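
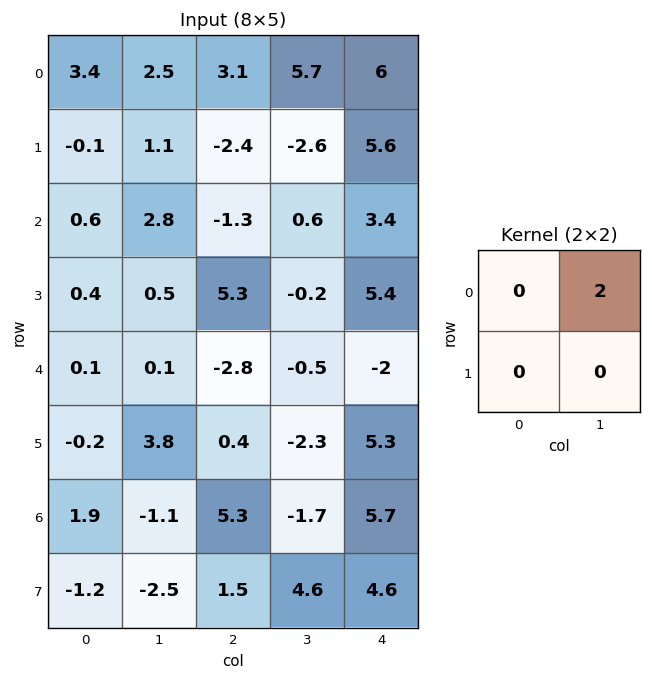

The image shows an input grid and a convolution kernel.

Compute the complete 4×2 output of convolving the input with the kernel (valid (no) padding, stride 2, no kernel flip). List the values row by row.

Output[0,0]: The receptive field on the input at this output position is [3.4 2.5 / -0.1 1.1]. Elementwise product with the kernel and sum: 2.5·2.
Output[0,1]: The receptive field on the input at this output position is [3.1 5.7 / -2.4 -2.6]. Elementwise product with the kernel and sum: 5.7·2.

5 11.4
5.6 1.2
0.2 -1
-2.2 -3.4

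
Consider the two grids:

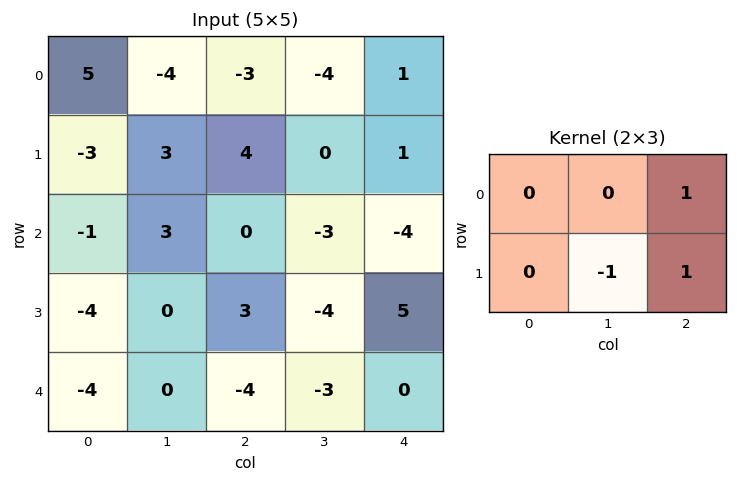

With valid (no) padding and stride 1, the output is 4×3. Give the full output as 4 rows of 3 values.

Output[0,0]: The receptive field on the input at this output position is [5 -4 -3 / -3 3 4]. Elementwise product with the kernel and sum: -3·1 + 3·-1 + 4·1.
Output[0,1]: The receptive field on the input at this output position is [-4 -3 -4 / 3 4 0]. Elementwise product with the kernel and sum: -4·1 + 4·-1 + 0·1.

-2 -8 2
1 -3 0
3 -10 5
-1 -3 8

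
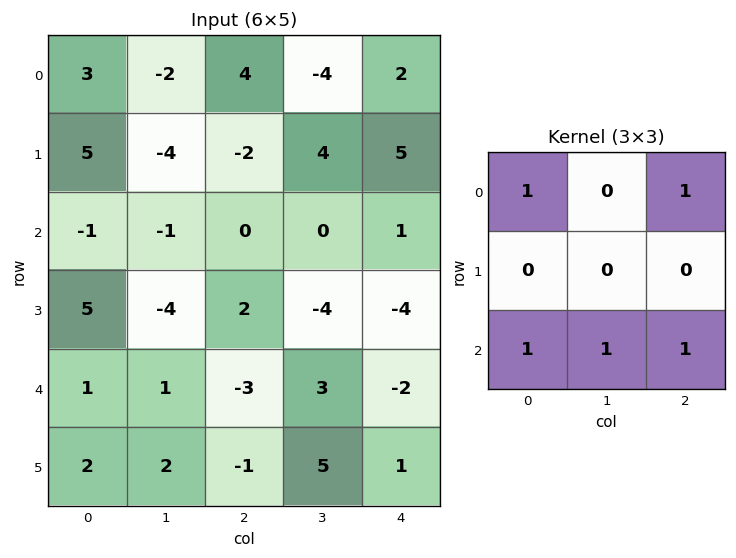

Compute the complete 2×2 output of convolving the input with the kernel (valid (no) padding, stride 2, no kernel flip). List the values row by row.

5 7
-2 -1

Output[0,0]: The receptive field on the input at this output position is [3 -2 4 / 5 -4 -2 / -1 -1 0]. Elementwise product with the kernel and sum: 3·1 + 4·1 + -1·1 + -1·1 + 0·1.
Output[0,1]: The receptive field on the input at this output position is [4 -4 2 / -2 4 5 / 0 0 1]. Elementwise product with the kernel and sum: 4·1 + 2·1 + 0·1 + 0·1 + 1·1.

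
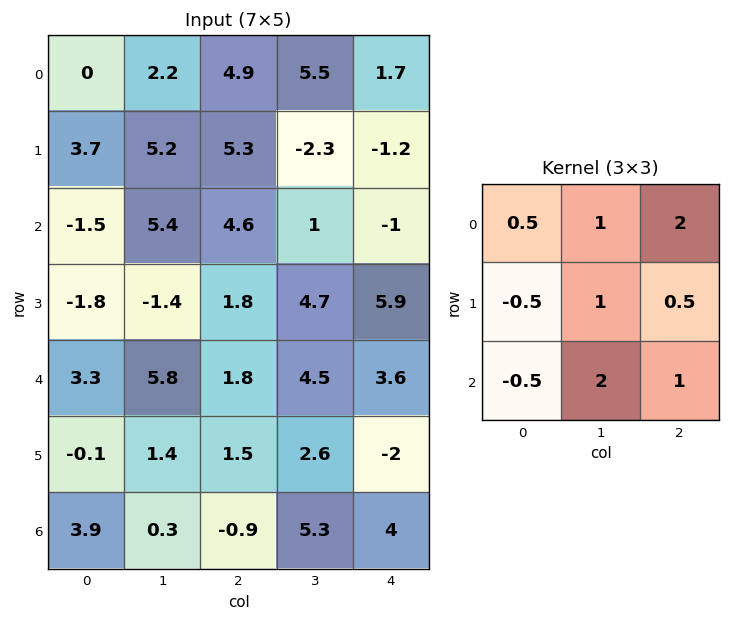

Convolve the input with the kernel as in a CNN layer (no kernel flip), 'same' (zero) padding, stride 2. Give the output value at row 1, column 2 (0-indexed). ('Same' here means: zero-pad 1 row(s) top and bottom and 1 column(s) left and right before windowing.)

5.6

The receptive field on the zero-padded input at this output position is [-2.3 -1.2 0 / 1 -1 0 / 4.7 5.9 0]. Elementwise product with the kernel and sum: -2.3·0.5 + -1.2·1 + 0·2 + 1·-0.5 + -1·1 + 0·0.5 + 4.7·-0.5 + 5.9·2 + 0·1.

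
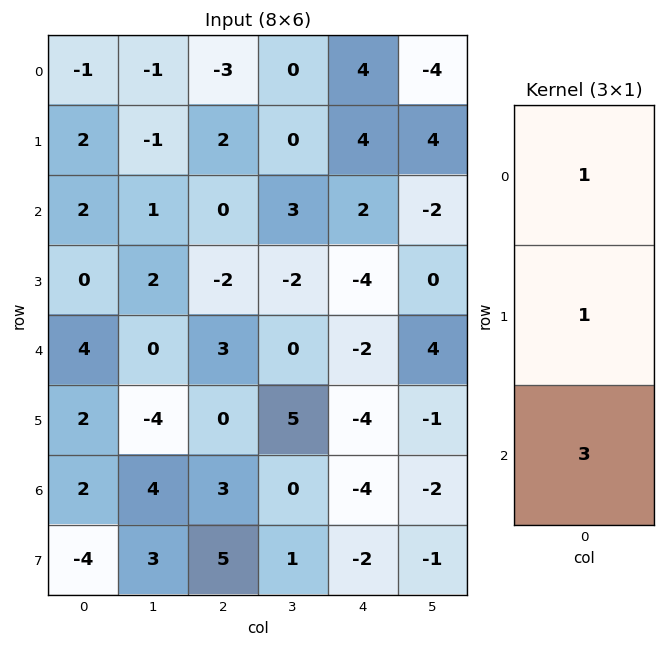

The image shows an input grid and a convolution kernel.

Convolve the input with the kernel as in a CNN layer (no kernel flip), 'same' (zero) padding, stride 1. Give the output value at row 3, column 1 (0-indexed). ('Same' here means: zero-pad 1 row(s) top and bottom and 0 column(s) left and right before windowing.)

The receptive field on the zero-padded input at this output position is [1 / 2 / 0]. Elementwise product with the kernel and sum: 1·1 + 2·1 + 0·3.

3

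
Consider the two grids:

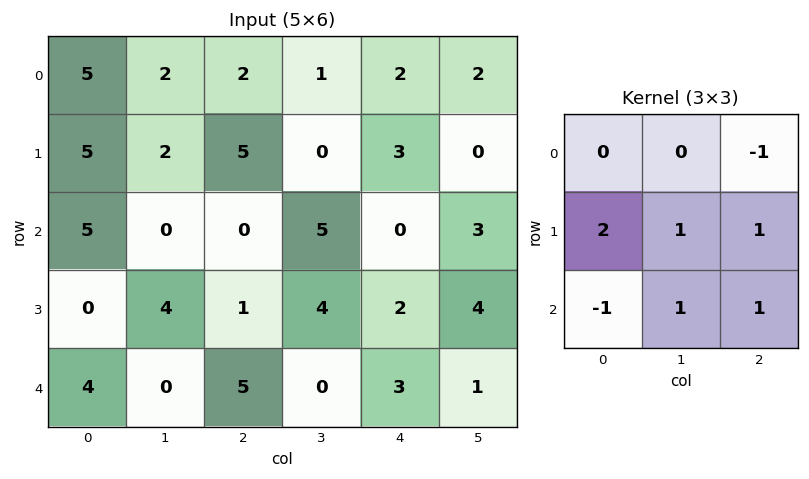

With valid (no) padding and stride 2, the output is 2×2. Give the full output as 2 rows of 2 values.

10 16
6 6

Output[0,0]: The receptive field on the input at this output position is [5 2 2 / 5 2 5 / 5 0 0]. Elementwise product with the kernel and sum: 2·-1 + 5·2 + 2·1 + 5·1 + 5·-1 + 0·1 + 0·1.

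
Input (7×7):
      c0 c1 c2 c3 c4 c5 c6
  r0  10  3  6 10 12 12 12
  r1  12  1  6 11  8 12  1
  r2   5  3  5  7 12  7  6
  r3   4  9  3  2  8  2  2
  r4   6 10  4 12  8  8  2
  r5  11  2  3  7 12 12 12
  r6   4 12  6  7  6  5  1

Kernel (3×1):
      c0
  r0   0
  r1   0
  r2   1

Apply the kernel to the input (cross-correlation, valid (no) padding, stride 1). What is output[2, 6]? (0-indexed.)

2

The receptive field on the input at this output position is [6 / 2 / 2]. Elementwise product with the kernel and sum: 2·1.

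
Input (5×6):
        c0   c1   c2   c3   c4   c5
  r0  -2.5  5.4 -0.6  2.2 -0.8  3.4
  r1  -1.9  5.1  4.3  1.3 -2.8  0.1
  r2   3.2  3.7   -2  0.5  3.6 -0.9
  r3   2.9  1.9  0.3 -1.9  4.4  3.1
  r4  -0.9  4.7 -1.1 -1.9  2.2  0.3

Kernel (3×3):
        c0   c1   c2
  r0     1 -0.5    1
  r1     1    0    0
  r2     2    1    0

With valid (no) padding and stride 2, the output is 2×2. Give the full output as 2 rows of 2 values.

2.4 -1.7
5.15 -2.45

Output[0,0]: The receptive field on the input at this output position is [-2.5 5.4 -0.6 / -1.9 5.1 4.3 / 3.2 3.7 -2]. Elementwise product with the kernel and sum: -2.5·1 + 5.4·-0.5 + -0.6·1 + -1.9·1 + 3.2·2 + 3.7·1.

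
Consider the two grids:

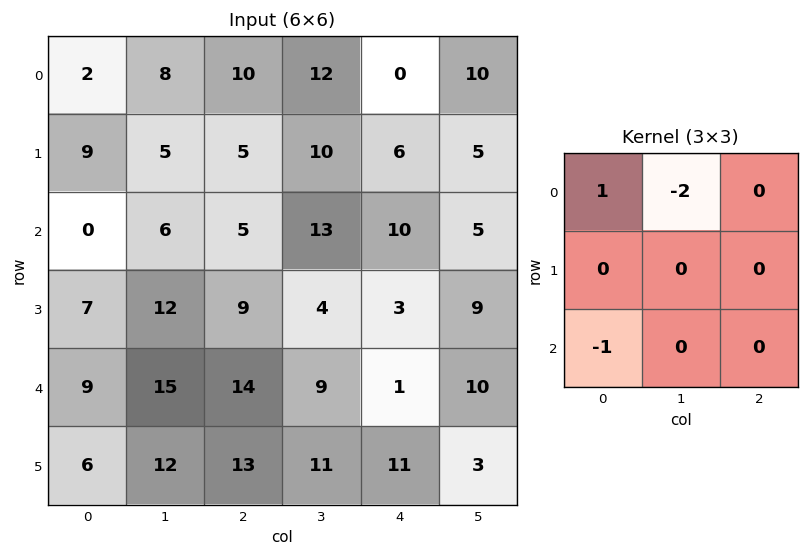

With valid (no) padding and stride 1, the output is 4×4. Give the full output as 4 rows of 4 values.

-14 -18 -19 -1
-8 -17 -24 -6
-21 -19 -35 -16
-23 -18 -12 -13

Output[0,0]: The receptive field on the input at this output position is [2 8 10 / 9 5 5 / 0 6 5]. Elementwise product with the kernel and sum: 2·1 + 8·-2 + 0·-1.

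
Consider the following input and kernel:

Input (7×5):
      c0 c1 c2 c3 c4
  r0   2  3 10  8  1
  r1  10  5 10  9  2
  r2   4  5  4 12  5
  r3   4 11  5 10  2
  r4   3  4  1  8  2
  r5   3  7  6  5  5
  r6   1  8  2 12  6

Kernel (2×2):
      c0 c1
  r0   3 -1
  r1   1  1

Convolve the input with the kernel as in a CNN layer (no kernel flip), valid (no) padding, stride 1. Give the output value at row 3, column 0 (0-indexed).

8

The receptive field on the input at this output position is [4 11 / 3 4]. Elementwise product with the kernel and sum: 4·3 + 11·-1 + 3·1 + 4·1.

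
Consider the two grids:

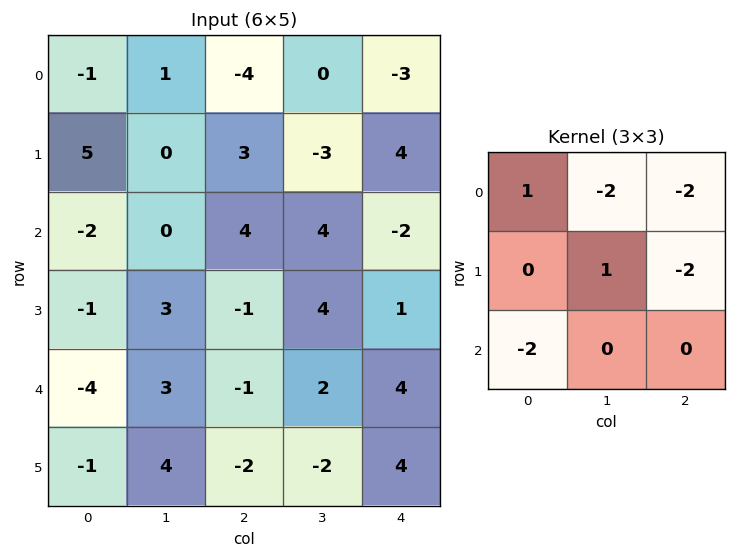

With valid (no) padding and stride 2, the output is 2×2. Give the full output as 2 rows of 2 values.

3 -17
3 4

Output[0,0]: The receptive field on the input at this output position is [-1 1 -4 / 5 0 3 / -2 0 4]. Elementwise product with the kernel and sum: -1·1 + 1·-2 + -4·-2 + 0·1 + 3·-2 + -2·-2.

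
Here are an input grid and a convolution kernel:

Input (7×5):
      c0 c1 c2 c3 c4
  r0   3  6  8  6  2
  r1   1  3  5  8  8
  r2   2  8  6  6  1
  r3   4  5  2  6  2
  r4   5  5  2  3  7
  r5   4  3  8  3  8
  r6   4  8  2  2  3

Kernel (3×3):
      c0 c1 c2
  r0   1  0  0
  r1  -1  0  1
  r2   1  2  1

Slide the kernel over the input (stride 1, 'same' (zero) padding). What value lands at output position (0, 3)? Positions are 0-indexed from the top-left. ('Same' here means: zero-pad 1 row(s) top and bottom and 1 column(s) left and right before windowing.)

23

The receptive field on the zero-padded input at this output position is [0 0 0 / 8 6 2 / 5 8 8]. Elementwise product with the kernel and sum: 0·1 + 8·-1 + 2·1 + 5·1 + 8·2 + 8·1.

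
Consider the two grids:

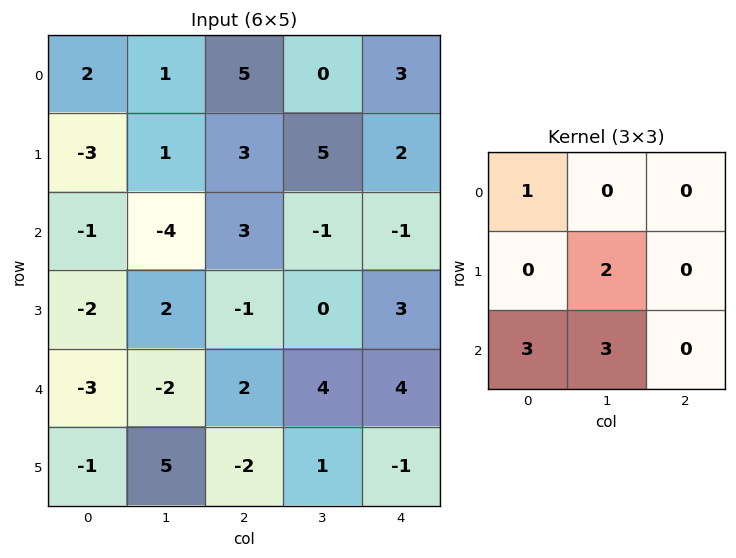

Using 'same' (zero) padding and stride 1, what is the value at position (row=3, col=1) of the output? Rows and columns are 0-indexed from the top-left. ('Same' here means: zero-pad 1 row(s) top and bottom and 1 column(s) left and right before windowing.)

-12

The receptive field on the zero-padded input at this output position is [-1 -4 3 / -2 2 -1 / -3 -2 2]. Elementwise product with the kernel and sum: -1·1 + 2·2 + -3·3 + -2·3.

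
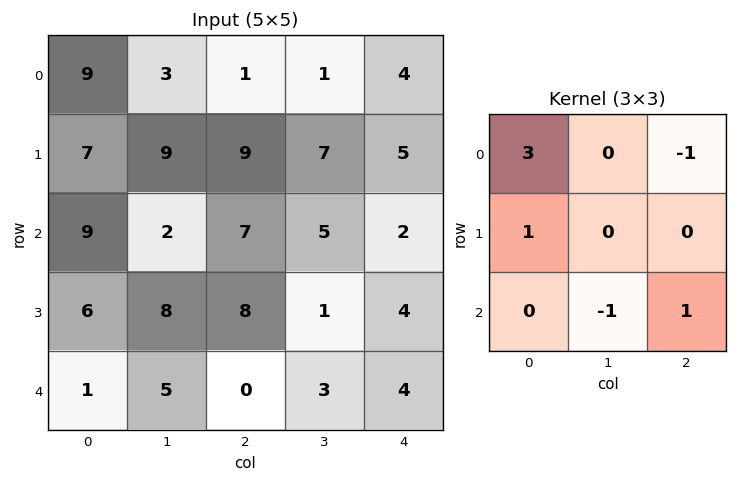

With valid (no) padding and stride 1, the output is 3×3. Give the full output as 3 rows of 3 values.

Output[0,0]: The receptive field on the input at this output position is [9 3 1 / 7 9 9 / 9 2 7]. Elementwise product with the kernel and sum: 9·3 + 1·-1 + 7·1 + 2·-1 + 7·1.
Output[0,1]: The receptive field on the input at this output position is [3 1 1 / 9 9 7 / 2 7 5]. Elementwise product with the kernel and sum: 3·3 + 1·-1 + 9·1 + 7·-1 + 5·1.

38 15 5
21 15 32
21 12 28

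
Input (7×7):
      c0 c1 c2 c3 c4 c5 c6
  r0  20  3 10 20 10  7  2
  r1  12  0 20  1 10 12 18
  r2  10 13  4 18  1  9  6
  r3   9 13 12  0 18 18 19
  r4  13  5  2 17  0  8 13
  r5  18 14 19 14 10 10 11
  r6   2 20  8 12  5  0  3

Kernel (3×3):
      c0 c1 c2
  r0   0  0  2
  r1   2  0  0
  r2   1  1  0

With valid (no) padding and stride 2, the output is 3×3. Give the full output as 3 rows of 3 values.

Output[0,0]: The receptive field on the input at this output position is [20 3 10 / 12 0 20 / 10 13 4]. Elementwise product with the kernel and sum: 10·2 + 12·2 + 10·1 + 13·1.

67 82 34
44 45 56
62 58 51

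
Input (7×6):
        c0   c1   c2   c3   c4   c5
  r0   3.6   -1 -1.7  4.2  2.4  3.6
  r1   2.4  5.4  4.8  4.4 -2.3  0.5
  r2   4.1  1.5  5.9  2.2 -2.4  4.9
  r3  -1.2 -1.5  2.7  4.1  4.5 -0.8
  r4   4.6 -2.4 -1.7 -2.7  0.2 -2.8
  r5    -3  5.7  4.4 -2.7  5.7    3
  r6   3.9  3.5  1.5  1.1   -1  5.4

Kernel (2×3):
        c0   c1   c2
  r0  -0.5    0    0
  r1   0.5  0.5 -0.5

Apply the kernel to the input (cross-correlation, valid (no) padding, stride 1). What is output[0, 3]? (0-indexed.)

The receptive field on the input at this output position is [4.2 2.4 3.6 / 4.4 -2.3 0.5]. Elementwise product with the kernel and sum: 4.2·-0.5 + 4.4·0.5 + -2.3·0.5 + 0.5·-0.5.

-1.3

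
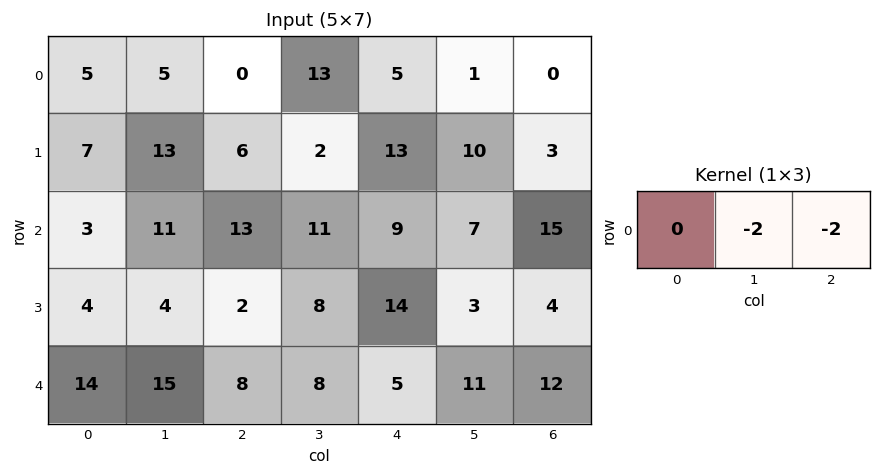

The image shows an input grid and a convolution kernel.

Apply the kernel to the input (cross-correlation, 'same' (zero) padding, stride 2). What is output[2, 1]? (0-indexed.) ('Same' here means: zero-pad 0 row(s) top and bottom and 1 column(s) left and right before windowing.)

-32

The receptive field on the zero-padded input at this output position is [15 8 8]. Elementwise product with the kernel and sum: 8·-2 + 8·-2.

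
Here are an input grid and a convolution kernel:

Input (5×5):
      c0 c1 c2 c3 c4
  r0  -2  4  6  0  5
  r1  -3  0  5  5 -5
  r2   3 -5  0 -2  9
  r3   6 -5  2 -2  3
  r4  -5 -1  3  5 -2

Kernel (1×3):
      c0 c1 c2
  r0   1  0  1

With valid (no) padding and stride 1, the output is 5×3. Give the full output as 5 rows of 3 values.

4 4 11
2 5 0
3 -7 9
8 -7 5
-2 4 1

Output[0,0]: The receptive field on the input at this output position is [-2 4 6]. Elementwise product with the kernel and sum: -2·1 + 6·1.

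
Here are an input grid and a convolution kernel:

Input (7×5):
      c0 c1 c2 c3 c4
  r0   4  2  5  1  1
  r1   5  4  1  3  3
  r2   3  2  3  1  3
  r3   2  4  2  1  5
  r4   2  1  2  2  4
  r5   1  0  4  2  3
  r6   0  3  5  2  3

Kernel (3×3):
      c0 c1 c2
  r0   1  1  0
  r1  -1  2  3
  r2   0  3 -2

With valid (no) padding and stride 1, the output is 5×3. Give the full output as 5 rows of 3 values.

Output[0,0]: The receptive field on the input at this output position is [4 2 5 / 5 4 1 / 3 2 3]. Elementwise product with the kernel and sum: 4·1 + 2·1 + 5·-1 + 4·2 + 1·3 + 2·3 + 3·-2.

12 21 17
27 16 5
16 10 17
4 23 17
13 28 13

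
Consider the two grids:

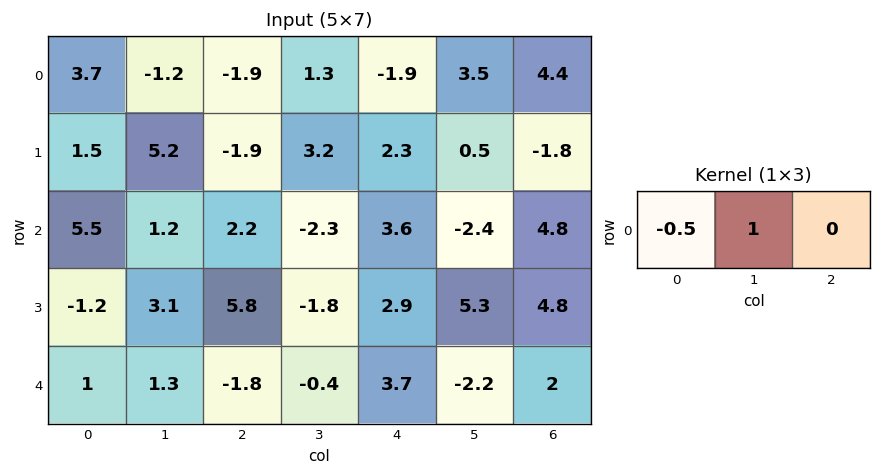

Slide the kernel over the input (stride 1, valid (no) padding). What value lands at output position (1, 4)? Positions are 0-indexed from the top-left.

-0.65

The receptive field on the input at this output position is [2.3 0.5 -1.8]. Elementwise product with the kernel and sum: 2.3·-0.5 + 0.5·1.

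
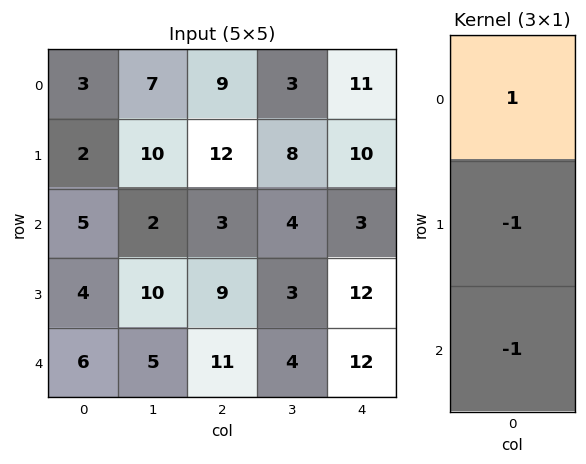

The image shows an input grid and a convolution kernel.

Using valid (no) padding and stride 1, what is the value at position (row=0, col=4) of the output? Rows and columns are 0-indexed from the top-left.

-2

The receptive field on the input at this output position is [11 / 10 / 3]. Elementwise product with the kernel and sum: 11·1 + 10·-1 + 3·-1.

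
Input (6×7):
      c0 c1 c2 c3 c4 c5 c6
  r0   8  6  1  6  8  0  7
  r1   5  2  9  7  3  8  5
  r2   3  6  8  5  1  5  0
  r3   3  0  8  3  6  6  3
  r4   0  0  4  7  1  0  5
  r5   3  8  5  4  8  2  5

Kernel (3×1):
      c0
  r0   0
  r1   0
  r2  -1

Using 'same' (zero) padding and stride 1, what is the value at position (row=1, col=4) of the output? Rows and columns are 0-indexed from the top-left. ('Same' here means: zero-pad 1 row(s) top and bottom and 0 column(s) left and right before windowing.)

-1

The receptive field on the zero-padded input at this output position is [8 / 3 / 1]. Elementwise product with the kernel and sum: 1·-1.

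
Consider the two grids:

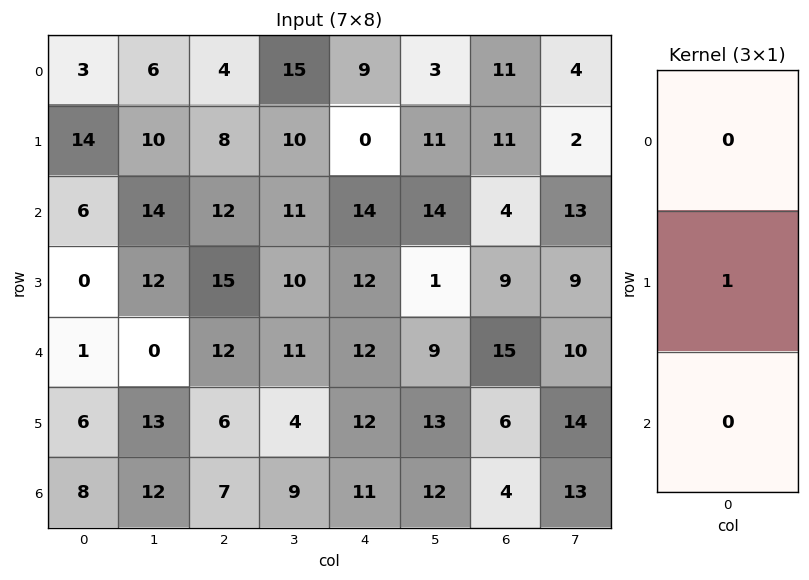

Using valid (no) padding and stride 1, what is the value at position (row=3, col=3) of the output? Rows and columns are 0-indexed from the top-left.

11

The receptive field on the input at this output position is [10 / 11 / 4]. Elementwise product with the kernel and sum: 11·1.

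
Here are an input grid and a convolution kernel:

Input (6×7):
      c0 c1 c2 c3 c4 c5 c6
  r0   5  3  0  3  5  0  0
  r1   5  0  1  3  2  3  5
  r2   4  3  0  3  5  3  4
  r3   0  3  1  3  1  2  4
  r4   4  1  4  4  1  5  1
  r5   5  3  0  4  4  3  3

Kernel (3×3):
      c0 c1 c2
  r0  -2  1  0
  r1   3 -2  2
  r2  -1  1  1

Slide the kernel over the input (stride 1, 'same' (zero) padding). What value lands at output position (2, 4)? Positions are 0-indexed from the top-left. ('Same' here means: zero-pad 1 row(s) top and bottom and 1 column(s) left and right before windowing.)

1

The receptive field on the zero-padded input at this output position is [3 2 3 / 3 5 3 / 3 1 2]. Elementwise product with the kernel and sum: 3·-2 + 2·1 + 3·3 + 5·-2 + 3·2 + 3·-1 + 1·1 + 2·1.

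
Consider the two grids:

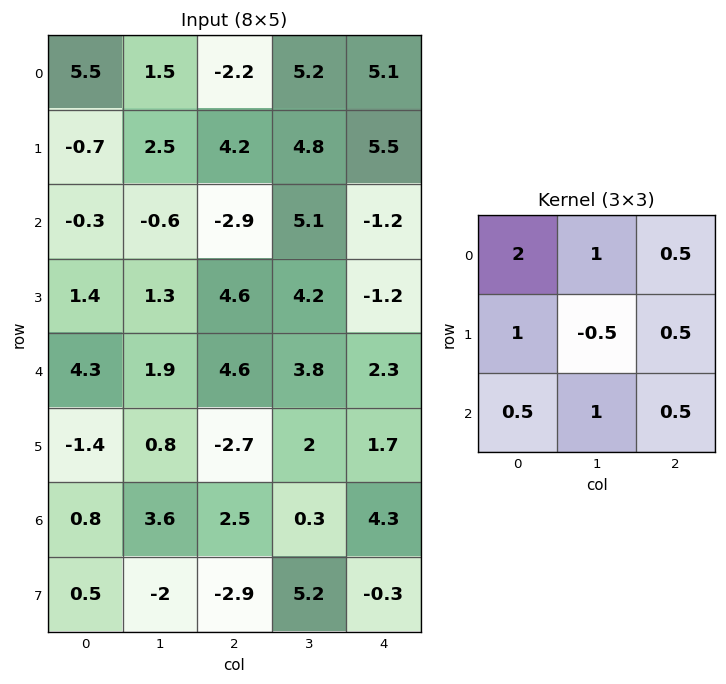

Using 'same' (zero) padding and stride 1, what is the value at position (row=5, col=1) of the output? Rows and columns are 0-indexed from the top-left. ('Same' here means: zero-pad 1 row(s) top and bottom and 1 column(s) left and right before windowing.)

The receptive field on the zero-padded input at this output position is [4.3 1.9 4.6 / -1.4 0.8 -2.7 / 0.8 3.6 2.5]. Elementwise product with the kernel and sum: 4.3·2 + 1.9·1 + 4.6·0.5 + -1.4·1 + 0.8·-0.5 + -2.7·0.5 + 0.8·0.5 + 3.6·1 + 2.5·0.5.

14.9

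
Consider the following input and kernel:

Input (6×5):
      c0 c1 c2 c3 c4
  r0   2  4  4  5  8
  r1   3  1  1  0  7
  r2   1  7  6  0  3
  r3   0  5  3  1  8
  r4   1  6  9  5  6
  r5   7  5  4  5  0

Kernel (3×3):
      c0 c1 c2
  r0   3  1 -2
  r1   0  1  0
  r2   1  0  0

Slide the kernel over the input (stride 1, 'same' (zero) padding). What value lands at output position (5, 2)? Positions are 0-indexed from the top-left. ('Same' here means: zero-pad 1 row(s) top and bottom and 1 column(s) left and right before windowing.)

21

The receptive field on the zero-padded input at this output position is [6 9 5 / 5 4 5 / 0 0 0]. Elementwise product with the kernel and sum: 6·3 + 9·1 + 5·-2 + 4·1 + 0·1.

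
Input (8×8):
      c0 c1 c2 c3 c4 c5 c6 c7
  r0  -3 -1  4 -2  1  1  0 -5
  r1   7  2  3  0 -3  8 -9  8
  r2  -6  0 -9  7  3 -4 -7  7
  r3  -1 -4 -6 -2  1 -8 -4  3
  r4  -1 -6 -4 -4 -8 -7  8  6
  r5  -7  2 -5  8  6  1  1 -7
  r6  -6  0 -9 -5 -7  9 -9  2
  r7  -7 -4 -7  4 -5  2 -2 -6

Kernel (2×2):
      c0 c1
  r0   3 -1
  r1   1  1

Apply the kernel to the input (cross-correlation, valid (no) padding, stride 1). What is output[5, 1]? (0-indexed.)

2

The receptive field on the input at this output position is [2 -5 / 0 -9]. Elementwise product with the kernel and sum: 2·3 + -5·-1 + 0·1 + -9·1.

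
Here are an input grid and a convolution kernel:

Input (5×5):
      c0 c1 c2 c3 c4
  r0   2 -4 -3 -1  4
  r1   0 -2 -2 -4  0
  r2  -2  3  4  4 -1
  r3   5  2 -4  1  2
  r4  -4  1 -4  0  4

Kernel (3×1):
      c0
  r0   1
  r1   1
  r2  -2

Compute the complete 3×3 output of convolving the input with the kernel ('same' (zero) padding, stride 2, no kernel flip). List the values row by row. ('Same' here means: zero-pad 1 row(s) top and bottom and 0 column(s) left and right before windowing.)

2 1 4
-12 10 -5
1 -8 6

Output[0,0]: The receptive field on the zero-padded input at this output position is [0 / 2 / 0]. Elementwise product with the kernel and sum: 0·1 + 2·1 + 0·-2.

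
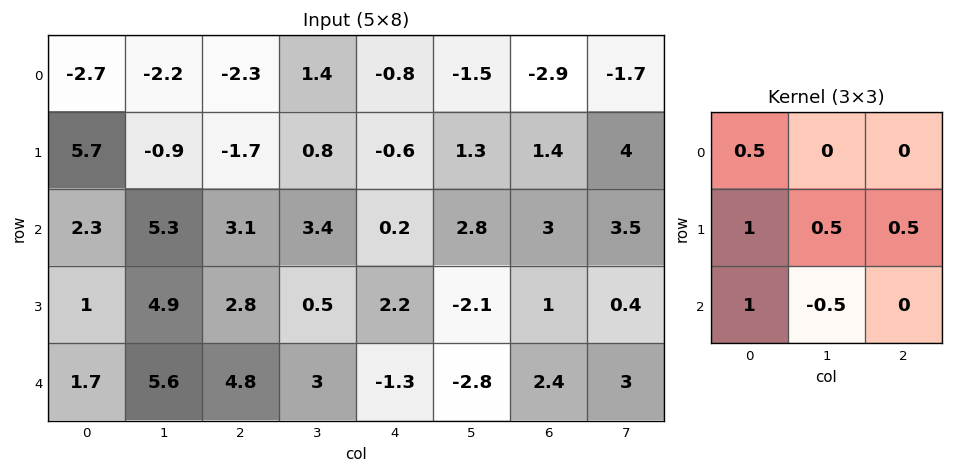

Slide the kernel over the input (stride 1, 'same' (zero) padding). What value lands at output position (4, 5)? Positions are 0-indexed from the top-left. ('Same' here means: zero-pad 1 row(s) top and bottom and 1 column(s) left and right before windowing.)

The receptive field on the zero-padded input at this output position is [2.2 -2.1 1 / -1.3 -2.8 2.4 / 0 0 0]. Elementwise product with the kernel and sum: 2.2·0.5 + -1.3·1 + -2.8·0.5 + 2.4·0.5 + 0·1 + 0·-0.5.

-0.4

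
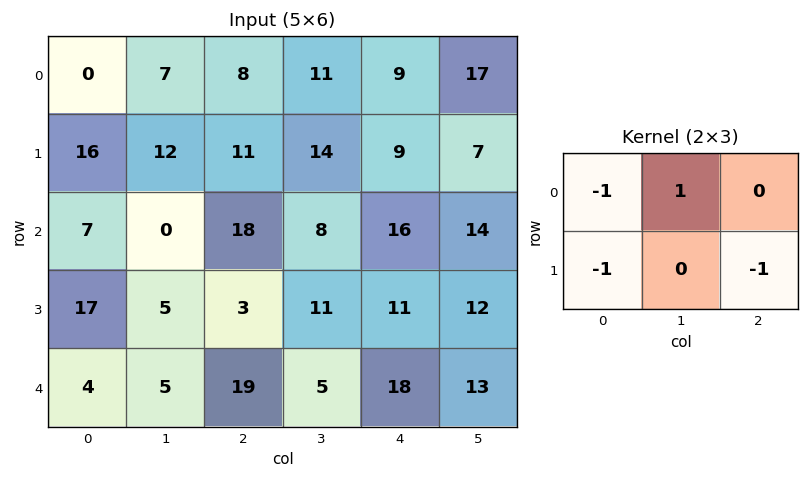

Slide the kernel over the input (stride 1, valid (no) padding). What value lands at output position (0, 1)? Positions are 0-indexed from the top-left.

The receptive field on the input at this output position is [7 8 11 / 12 11 14]. Elementwise product with the kernel and sum: 7·-1 + 8·1 + 12·-1 + 14·-1.

-25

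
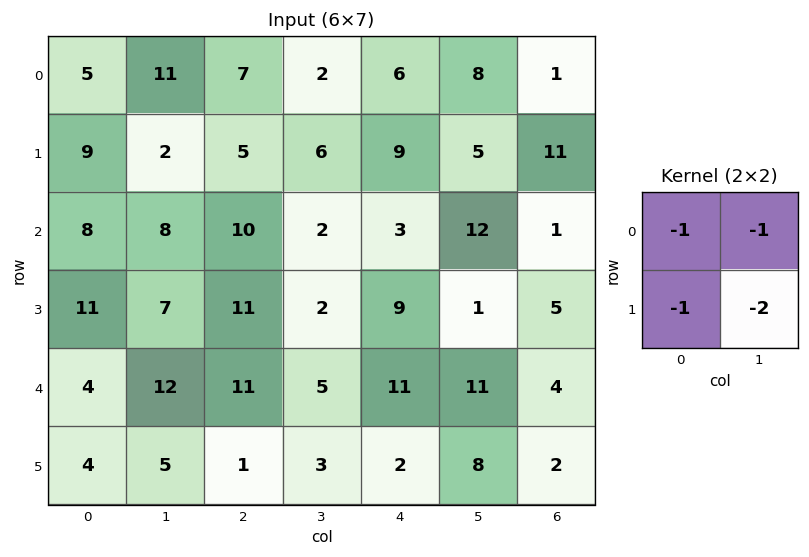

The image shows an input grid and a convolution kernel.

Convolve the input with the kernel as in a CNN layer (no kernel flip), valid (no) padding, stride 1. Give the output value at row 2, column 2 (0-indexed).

The receptive field on the input at this output position is [10 2 / 11 2]. Elementwise product with the kernel and sum: 10·-1 + 2·-1 + 11·-1 + 2·-2.

-27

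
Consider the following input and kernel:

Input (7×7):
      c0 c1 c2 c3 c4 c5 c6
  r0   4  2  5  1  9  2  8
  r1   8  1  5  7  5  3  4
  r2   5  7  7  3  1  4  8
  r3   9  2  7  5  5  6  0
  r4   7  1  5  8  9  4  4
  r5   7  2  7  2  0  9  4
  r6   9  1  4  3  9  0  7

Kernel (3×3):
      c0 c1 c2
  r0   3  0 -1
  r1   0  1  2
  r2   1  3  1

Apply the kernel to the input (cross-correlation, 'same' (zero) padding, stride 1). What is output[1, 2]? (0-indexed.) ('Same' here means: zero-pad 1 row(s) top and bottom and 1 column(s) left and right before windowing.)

The receptive field on the zero-padded input at this output position is [2 5 1 / 1 5 7 / 7 7 3]. Elementwise product with the kernel and sum: 2·3 + 1·-1 + 5·1 + 7·2 + 7·1 + 7·3 + 3·1.

55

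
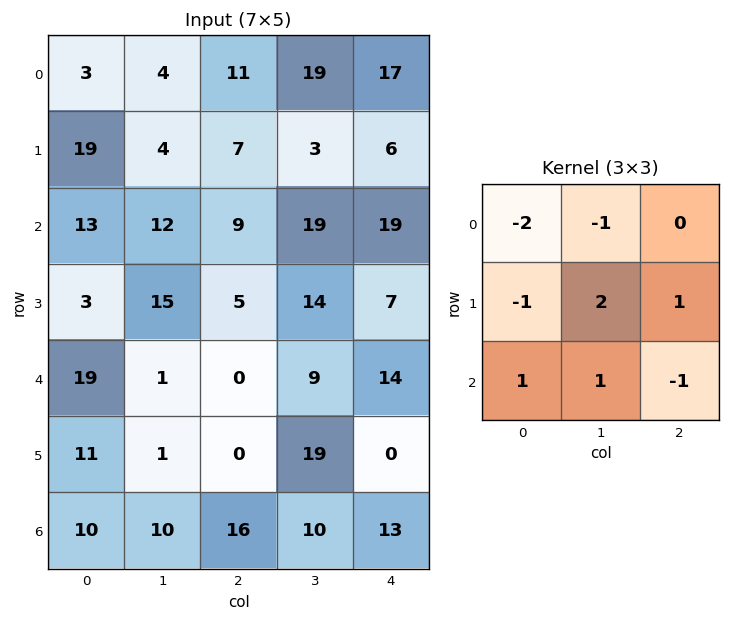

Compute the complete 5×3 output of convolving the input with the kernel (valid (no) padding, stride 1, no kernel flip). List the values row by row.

Output[0,0]: The receptive field on the input at this output position is [3 4 11 / 19 4 7 / 13 12 9]. Elementwise product with the kernel and sum: 3·-2 + 4·-1 + 19·-1 + 4·2 + 7·1 + 13·1 + 12·1 + 9·-1.

2 -4 -27
-9 16 43
14 -32 -12
-26 -45 27
-44 32 42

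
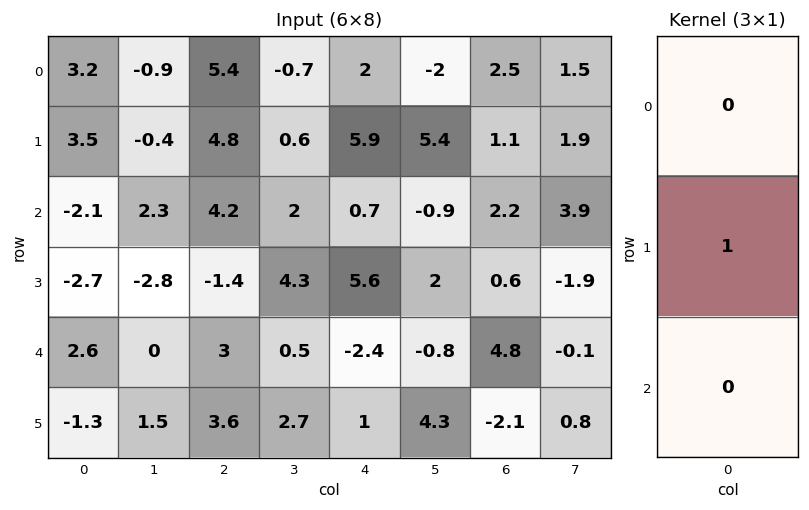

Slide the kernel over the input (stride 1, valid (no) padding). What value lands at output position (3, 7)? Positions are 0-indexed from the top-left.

The receptive field on the input at this output position is [-1.9 / -0.1 / 0.8]. Elementwise product with the kernel and sum: -0.1·1.

-0.1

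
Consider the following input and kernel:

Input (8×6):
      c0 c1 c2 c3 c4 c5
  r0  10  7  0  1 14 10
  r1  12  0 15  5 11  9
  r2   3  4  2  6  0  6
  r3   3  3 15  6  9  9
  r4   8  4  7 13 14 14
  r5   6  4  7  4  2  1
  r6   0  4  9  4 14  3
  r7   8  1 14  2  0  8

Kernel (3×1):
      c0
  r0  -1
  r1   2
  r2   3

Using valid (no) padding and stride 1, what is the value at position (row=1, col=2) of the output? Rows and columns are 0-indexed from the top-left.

The receptive field on the input at this output position is [15 / 2 / 15]. Elementwise product with the kernel and sum: 15·-1 + 2·2 + 15·3.

34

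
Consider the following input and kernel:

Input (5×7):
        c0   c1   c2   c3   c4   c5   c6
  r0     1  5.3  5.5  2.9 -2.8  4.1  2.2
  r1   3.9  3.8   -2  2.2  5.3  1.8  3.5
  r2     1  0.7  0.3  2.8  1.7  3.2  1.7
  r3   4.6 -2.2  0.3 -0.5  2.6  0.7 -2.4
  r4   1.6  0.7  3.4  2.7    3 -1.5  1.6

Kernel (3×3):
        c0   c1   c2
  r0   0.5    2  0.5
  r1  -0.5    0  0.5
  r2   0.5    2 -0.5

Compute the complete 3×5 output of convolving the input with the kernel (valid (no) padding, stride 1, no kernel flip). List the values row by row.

Output[0,0]: The receptive field on the input at this output position is [1 5.3 5.5 / 3.9 3.8 -2 / 1 0.7 0.3]. Elementwise product with the kernel and sum: 1·0.5 + 5.3·2 + 5.5·0.5 + 3.9·-0.5 + -2·0.5 + 1·0.5 + 0.7·2 + 0.3·-0.5.
Output[0,1]: The receptive field on the input at this output position is [5.3 5.5 2.9 / 3.8 -2 2.2 / 0.7 0.3 2.8]. Elementwise product with the kernel and sum: 5.3·0.5 + 5.5·2 + 2.9·0.5 + 3.8·-0.5 + 2.2·0.5 + 0.7·0.5 + 0.3·2 + 2.8·-0.5.

12.65 13.85 15.7 0.9 13.4
5.95 -0.2 4.6 17.4 11.9
0.4 9 13.35 15.1 3.3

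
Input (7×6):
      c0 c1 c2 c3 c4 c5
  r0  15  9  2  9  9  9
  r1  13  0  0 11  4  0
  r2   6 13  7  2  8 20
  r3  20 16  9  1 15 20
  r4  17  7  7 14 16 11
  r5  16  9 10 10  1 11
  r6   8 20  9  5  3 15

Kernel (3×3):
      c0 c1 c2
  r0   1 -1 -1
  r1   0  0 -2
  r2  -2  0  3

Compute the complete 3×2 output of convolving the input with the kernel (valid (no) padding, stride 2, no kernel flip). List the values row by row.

Output[0,0]: The receptive field on the input at this output position is [15 9 2 / 13 0 0 / 6 13 7]. Elementwise product with the kernel and sum: 15·1 + 9·-1 + 2·-1 + 0·-2 + 6·-2 + 7·3.
Output[0,1]: The receptive field on the input at this output position is [2 9 9 / 0 11 4 / 7 2 8]. Elementwise product with the kernel and sum: 2·1 + 9·-1 + 9·-1 + 4·-2 + 7·-2 + 8·3.

13 -14
-45 1
-6 -34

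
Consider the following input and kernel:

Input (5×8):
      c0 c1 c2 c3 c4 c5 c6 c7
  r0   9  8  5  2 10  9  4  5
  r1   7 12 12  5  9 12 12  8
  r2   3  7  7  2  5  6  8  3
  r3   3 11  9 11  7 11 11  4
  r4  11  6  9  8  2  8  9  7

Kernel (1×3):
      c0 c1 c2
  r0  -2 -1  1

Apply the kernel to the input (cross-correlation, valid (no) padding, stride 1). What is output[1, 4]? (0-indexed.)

The receptive field on the input at this output position is [9 12 12]. Elementwise product with the kernel and sum: 9·-2 + 12·-1 + 12·1.

-18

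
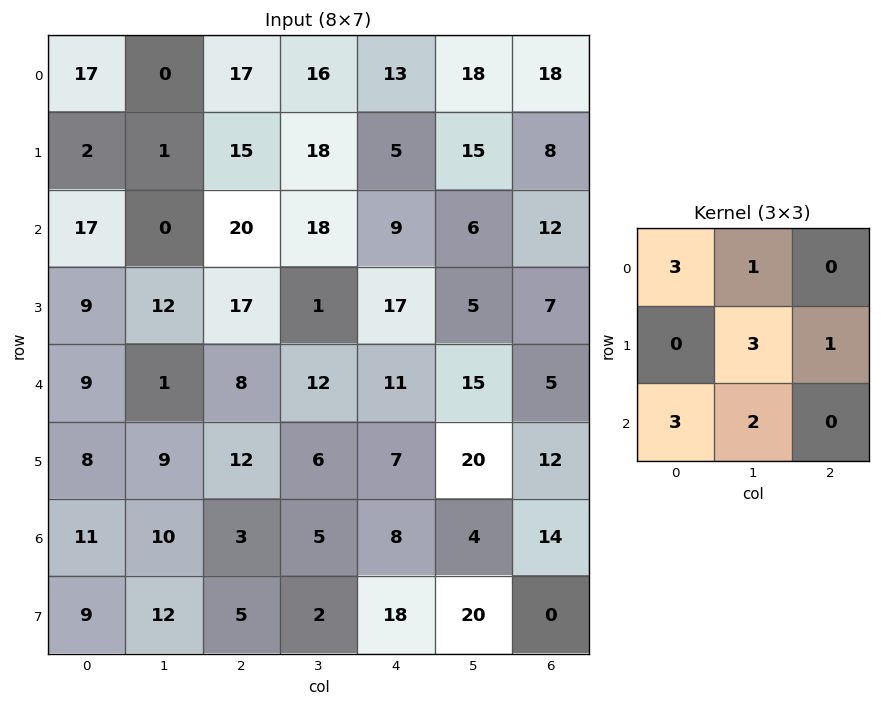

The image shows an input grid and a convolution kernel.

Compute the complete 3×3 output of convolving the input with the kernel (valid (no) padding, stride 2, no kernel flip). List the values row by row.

120 222 149
133 146 118
120 80 152

Output[0,0]: The receptive field on the input at this output position is [17 0 17 / 2 1 15 / 17 0 20]. Elementwise product with the kernel and sum: 17·3 + 0·1 + 1·3 + 15·1 + 17·3 + 0·2.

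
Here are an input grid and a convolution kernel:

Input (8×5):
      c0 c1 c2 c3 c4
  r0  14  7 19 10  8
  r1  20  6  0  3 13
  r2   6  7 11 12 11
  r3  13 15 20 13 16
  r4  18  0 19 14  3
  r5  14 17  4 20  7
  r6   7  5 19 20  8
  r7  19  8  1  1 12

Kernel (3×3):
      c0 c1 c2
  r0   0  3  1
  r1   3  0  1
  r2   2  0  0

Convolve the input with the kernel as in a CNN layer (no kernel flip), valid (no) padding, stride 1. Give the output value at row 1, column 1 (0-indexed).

66

The receptive field on the input at this output position is [6 0 3 / 7 11 12 / 15 20 13]. Elementwise product with the kernel and sum: 0·3 + 3·1 + 7·3 + 12·1 + 15·2.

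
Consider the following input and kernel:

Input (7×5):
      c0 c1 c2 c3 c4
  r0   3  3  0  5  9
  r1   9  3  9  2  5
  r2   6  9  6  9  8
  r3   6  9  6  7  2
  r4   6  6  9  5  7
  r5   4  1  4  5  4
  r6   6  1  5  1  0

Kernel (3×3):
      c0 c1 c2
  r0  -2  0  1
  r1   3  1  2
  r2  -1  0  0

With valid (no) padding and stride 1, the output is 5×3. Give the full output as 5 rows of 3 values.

36 12 42
24 38 24
27 32 16
32 25 32
12 9 9

Output[0,0]: The receptive field on the input at this output position is [3 3 0 / 9 3 9 / 6 9 6]. Elementwise product with the kernel and sum: 3·-2 + 0·1 + 9·3 + 3·1 + 9·2 + 6·-1.
Output[0,1]: The receptive field on the input at this output position is [3 0 5 / 3 9 2 / 9 6 9]. Elementwise product with the kernel and sum: 3·-2 + 5·1 + 3·3 + 9·1 + 2·2 + 9·-1.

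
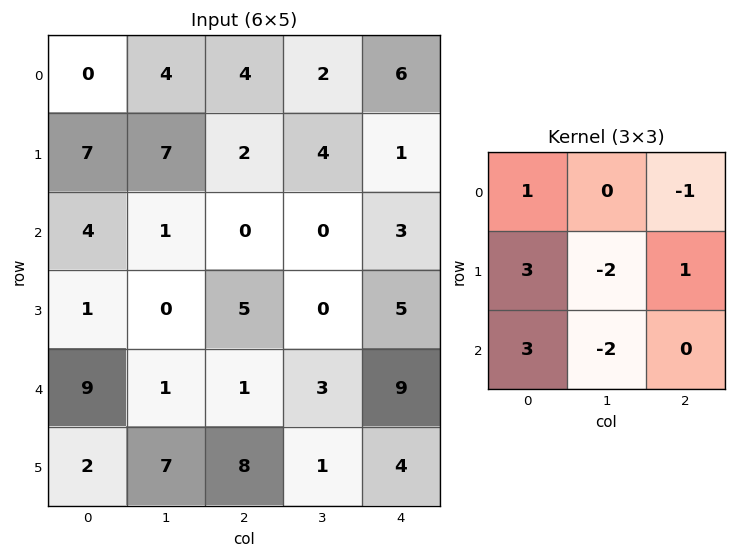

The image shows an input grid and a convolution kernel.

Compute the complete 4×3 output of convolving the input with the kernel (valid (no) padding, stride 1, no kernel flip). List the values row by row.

15 26 -3
18 -4 19
37 -8 14
14 9 28

Output[0,0]: The receptive field on the input at this output position is [0 4 4 / 7 7 2 / 4 1 0]. Elementwise product with the kernel and sum: 0·1 + 4·-1 + 7·3 + 7·-2 + 2·1 + 4·3 + 1·-2.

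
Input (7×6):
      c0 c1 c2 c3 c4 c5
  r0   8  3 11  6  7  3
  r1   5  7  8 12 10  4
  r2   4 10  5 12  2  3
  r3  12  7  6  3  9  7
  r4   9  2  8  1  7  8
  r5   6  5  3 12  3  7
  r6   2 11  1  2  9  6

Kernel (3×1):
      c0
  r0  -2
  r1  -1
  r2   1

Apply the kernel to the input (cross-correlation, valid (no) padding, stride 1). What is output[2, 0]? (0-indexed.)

-11

The receptive field on the input at this output position is [4 / 12 / 9]. Elementwise product with the kernel and sum: 4·-2 + 12·-1 + 9·1.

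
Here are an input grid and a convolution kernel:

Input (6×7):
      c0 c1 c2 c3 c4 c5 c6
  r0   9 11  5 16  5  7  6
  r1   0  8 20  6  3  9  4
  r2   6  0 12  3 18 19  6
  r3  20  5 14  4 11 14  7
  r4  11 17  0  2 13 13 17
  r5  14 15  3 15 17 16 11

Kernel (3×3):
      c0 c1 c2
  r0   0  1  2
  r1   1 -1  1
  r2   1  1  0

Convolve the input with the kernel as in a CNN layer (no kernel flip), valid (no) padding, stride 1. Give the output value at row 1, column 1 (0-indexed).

42

The receptive field on the input at this output position is [8 20 6 / 0 12 3 / 5 14 4]. Elementwise product with the kernel and sum: 20·1 + 6·2 + 0·1 + 12·-1 + 3·1 + 5·1 + 14·1.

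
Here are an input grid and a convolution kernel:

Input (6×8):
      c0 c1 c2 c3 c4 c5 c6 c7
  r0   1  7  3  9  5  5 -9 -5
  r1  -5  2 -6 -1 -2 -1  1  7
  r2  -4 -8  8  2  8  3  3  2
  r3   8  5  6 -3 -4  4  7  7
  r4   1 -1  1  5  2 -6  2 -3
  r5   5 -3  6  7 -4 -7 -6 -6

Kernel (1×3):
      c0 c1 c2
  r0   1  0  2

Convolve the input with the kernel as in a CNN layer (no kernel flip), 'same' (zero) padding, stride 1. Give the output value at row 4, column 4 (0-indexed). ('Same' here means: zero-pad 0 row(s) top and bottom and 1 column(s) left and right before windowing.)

-7

The receptive field on the zero-padded input at this output position is [5 2 -6]. Elementwise product with the kernel and sum: 5·1 + -6·2.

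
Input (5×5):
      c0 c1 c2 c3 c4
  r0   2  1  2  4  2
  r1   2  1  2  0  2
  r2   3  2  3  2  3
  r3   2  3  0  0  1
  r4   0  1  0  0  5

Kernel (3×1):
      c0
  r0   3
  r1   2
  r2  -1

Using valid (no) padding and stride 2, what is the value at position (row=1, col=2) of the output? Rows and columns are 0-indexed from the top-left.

The receptive field on the input at this output position is [3 / 1 / 5]. Elementwise product with the kernel and sum: 3·3 + 1·2 + 5·-1.

6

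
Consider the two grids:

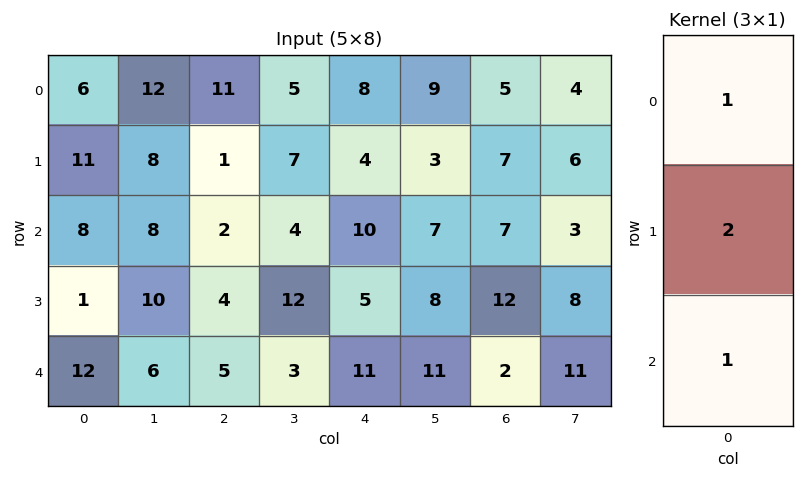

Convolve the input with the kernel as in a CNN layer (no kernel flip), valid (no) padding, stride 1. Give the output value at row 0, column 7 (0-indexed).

19

The receptive field on the input at this output position is [4 / 6 / 3]. Elementwise product with the kernel and sum: 4·1 + 6·2 + 3·1.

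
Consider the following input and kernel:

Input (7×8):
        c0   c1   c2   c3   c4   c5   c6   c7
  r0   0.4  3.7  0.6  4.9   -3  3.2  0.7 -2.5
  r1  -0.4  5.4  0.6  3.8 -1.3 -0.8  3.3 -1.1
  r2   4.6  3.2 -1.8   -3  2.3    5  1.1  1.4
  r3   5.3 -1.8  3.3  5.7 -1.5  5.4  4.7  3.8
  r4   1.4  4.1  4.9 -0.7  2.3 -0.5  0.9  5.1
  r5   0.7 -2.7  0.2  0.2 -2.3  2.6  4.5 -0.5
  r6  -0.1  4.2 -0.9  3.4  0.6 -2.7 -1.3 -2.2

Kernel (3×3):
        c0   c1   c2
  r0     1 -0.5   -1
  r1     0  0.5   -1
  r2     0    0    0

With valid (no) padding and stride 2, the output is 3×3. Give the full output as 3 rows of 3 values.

Output[0,0]: The receptive field on the input at this output position is [0.4 3.7 0.6 / -0.4 5.4 0.6 / 4.6 3.2 -1.8]. Elementwise product with the kernel and sum: 0.4·1 + 3.7·-0.5 + 0.6·-1 + 5.4·0.5 + 0.6·-1.
Output[0,1]: The receptive field on the input at this output position is [0.6 4.9 -3 / 0.6 3.8 -1.3 / -1.8 -3 2.3]. Elementwise product with the kernel and sum: 0.6·1 + 4.9·-0.5 + -3·-1 + 3.8·0.5 + -1.3·-1.

0.05 4.35 -9
0.6 1.75 -3.3
-7.1 5.35 -1.55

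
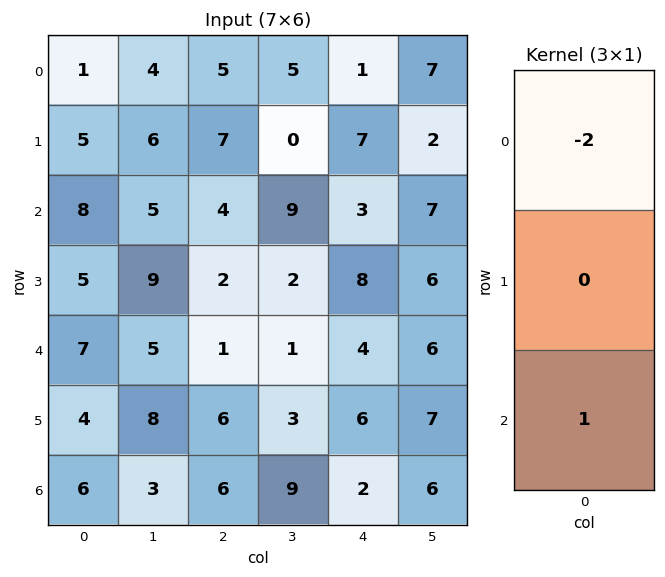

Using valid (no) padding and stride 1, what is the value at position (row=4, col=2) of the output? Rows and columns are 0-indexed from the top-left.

4

The receptive field on the input at this output position is [1 / 6 / 6]. Elementwise product with the kernel and sum: 1·-2 + 6·1.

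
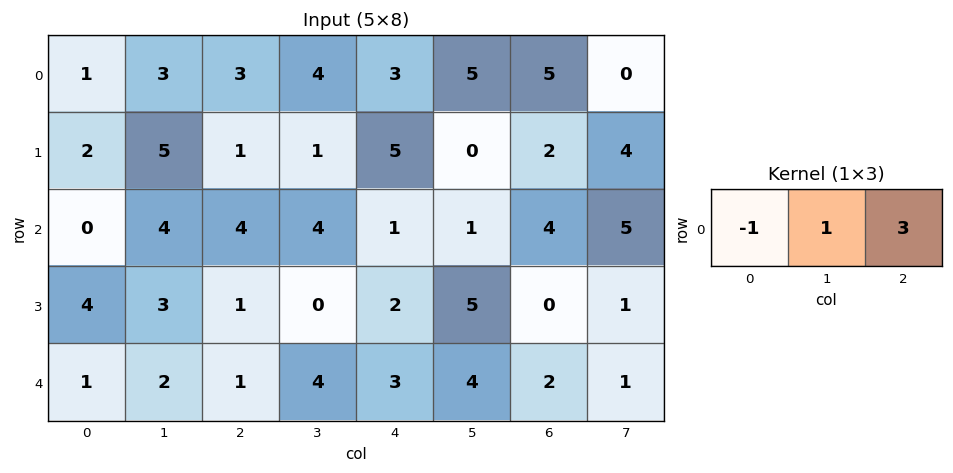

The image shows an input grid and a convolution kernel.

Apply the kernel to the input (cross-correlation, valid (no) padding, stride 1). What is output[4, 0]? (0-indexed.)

4

The receptive field on the input at this output position is [1 2 1]. Elementwise product with the kernel and sum: 1·-1 + 2·1 + 1·3.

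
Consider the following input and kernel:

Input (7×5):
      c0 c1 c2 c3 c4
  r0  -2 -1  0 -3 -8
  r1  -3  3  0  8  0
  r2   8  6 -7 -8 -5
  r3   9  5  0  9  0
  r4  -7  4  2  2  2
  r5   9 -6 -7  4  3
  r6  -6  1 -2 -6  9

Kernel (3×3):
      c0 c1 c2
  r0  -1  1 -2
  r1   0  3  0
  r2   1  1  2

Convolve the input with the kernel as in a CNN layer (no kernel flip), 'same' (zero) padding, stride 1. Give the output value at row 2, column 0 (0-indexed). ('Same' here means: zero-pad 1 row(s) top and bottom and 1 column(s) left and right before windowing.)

The receptive field on the zero-padded input at this output position is [0 -3 3 / 0 8 6 / 0 9 5]. Elementwise product with the kernel and sum: 0·-1 + -3·1 + 3·-2 + 8·3 + 0·1 + 9·1 + 5·2.

34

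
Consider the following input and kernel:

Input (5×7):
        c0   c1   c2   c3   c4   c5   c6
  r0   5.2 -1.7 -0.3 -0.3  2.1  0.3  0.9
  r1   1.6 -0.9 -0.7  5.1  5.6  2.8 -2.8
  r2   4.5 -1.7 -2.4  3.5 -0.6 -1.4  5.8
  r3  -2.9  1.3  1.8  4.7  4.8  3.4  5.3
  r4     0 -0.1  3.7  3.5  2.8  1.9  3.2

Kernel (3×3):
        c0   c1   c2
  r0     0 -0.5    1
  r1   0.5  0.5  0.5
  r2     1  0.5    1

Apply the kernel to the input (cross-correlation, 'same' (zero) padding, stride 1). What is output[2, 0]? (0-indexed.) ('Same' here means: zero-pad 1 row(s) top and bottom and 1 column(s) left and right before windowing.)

-0.45

The receptive field on the zero-padded input at this output position is [0 1.6 -0.9 / 0 4.5 -1.7 / 0 -2.9 1.3]. Elementwise product with the kernel and sum: 1.6·-0.5 + -0.9·1 + 0·0.5 + 4.5·0.5 + -1.7·0.5 + 0·1 + -2.9·0.5 + 1.3·1.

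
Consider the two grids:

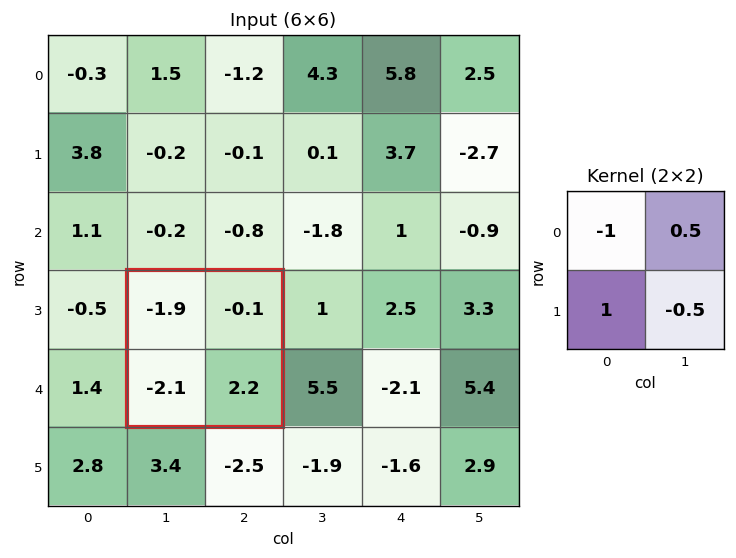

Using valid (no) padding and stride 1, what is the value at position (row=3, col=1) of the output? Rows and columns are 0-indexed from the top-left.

The receptive field on the input at this output position is [-1.9 -0.1 / -2.1 2.2]. Elementwise product with the kernel and sum: -1.9·-1 + -0.1·0.5 + -2.1·1 + 2.2·-0.5.

-1.35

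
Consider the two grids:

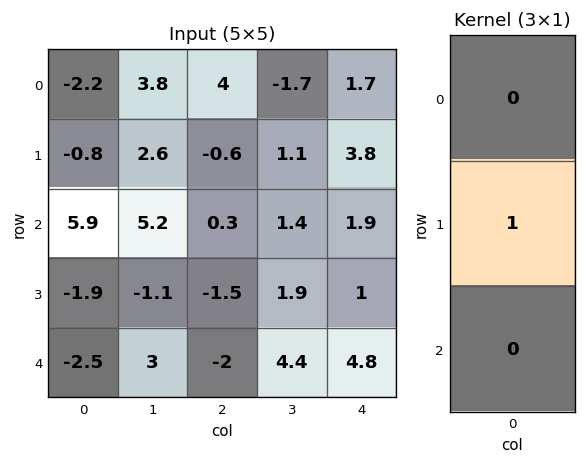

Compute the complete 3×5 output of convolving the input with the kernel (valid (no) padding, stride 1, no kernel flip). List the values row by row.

-0.8 2.6 -0.6 1.1 3.8
5.9 5.2 0.3 1.4 1.9
-1.9 -1.1 -1.5 1.9 1

Output[0,0]: The receptive field on the input at this output position is [-2.2 / -0.8 / 5.9]. Elementwise product with the kernel and sum: -0.8·1.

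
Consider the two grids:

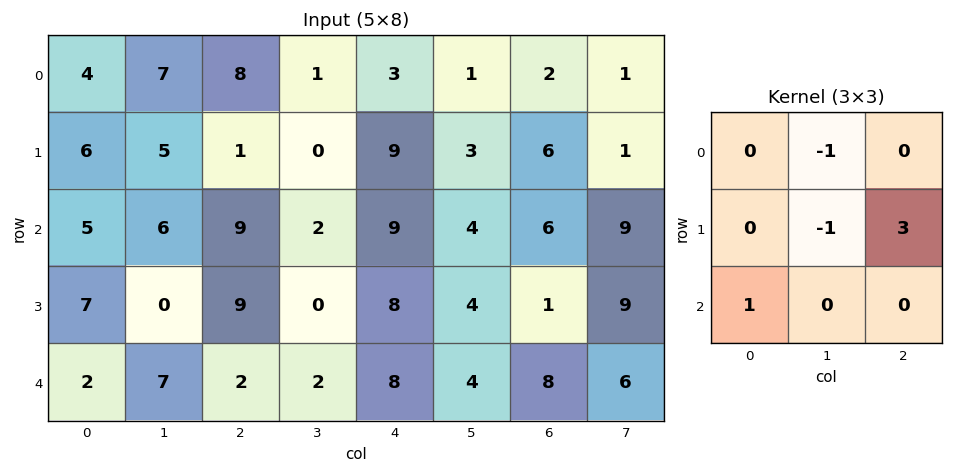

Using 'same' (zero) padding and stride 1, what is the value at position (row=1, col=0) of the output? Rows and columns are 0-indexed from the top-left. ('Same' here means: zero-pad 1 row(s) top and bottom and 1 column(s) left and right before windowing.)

The receptive field on the zero-padded input at this output position is [0 4 7 / 0 6 5 / 0 5 6]. Elementwise product with the kernel and sum: 4·-1 + 6·-1 + 5·3 + 0·1.

5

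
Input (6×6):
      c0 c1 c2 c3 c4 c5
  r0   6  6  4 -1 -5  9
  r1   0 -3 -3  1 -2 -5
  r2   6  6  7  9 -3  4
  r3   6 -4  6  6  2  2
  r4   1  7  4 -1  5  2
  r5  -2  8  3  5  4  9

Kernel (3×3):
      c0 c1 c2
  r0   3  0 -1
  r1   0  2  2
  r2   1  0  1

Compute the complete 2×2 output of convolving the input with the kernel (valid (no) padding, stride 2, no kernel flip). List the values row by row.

Output[0,0]: The receptive field on the input at this output position is [6 6 4 / 0 -3 -3 / 6 6 7]. Elementwise product with the kernel and sum: 6·3 + 4·-1 + -3·2 + -3·2 + 6·1 + 7·1.

15 19
20 49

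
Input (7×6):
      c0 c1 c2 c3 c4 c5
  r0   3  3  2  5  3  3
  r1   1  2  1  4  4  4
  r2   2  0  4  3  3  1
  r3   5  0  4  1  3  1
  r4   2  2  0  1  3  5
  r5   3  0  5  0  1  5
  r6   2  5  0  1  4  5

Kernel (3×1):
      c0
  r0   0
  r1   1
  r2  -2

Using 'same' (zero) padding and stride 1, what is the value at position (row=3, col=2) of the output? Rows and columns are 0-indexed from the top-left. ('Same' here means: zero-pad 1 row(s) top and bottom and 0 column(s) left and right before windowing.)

4

The receptive field on the zero-padded input at this output position is [4 / 4 / 0]. Elementwise product with the kernel and sum: 4·1 + 0·-2.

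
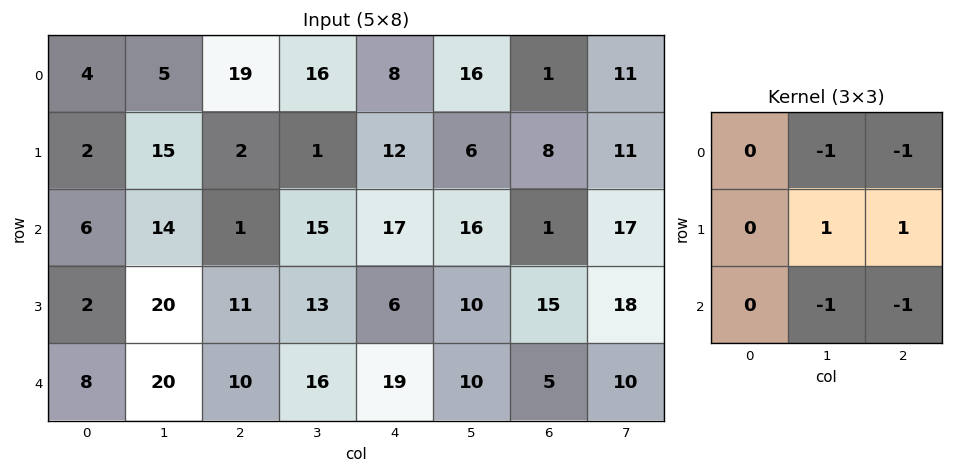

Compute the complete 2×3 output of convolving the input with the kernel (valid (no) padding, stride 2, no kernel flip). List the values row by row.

-22 -43 -20
-14 -48 -7

Output[0,0]: The receptive field on the input at this output position is [4 5 19 / 2 15 2 / 6 14 1]. Elementwise product with the kernel and sum: 5·-1 + 19·-1 + 15·1 + 2·1 + 14·-1 + 1·-1.
Output[0,1]: The receptive field on the input at this output position is [19 16 8 / 2 1 12 / 1 15 17]. Elementwise product with the kernel and sum: 16·-1 + 8·-1 + 1·1 + 12·1 + 15·-1 + 17·-1.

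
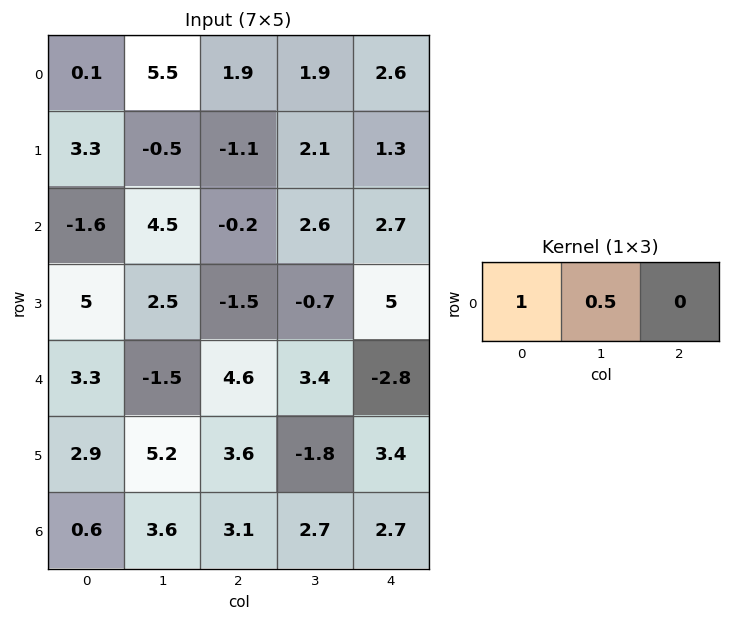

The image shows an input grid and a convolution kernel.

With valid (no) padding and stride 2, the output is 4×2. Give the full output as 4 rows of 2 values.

2.85 2.85
0.65 1.1
2.55 6.3
2.4 4.45

Output[0,0]: The receptive field on the input at this output position is [0.1 5.5 1.9]. Elementwise product with the kernel and sum: 0.1·1 + 5.5·0.5.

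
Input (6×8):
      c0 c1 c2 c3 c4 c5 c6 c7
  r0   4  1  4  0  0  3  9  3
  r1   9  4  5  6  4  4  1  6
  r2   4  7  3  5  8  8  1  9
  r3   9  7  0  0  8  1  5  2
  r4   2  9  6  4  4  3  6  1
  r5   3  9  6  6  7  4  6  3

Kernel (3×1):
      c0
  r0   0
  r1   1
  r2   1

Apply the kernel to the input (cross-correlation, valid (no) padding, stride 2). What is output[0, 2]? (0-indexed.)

12

The receptive field on the input at this output position is [0 / 4 / 8]. Elementwise product with the kernel and sum: 4·1 + 8·1.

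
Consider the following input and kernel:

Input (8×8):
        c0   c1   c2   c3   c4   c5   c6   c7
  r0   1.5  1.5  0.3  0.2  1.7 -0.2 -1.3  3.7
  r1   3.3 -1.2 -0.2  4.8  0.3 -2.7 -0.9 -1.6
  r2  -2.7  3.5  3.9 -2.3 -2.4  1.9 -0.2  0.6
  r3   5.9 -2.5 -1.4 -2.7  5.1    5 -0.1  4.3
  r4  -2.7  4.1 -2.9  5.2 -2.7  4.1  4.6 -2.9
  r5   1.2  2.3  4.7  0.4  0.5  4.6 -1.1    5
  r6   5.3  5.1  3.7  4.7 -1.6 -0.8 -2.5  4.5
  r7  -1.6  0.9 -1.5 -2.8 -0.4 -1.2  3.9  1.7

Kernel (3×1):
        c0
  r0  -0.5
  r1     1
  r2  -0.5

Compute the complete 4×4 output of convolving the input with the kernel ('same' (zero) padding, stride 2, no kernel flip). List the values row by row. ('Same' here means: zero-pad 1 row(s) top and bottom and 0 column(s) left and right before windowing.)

-0.15 0.4 1.55 -0.85
-7.3 4.7 -5.1 0.3
-6.25 -4.55 -5.5 5.2
5.5 2.1 -1.65 -3.9

Output[0,0]: The receptive field on the zero-padded input at this output position is [0 / 1.5 / 3.3]. Elementwise product with the kernel and sum: 0·-0.5 + 1.5·1 + 3.3·-0.5.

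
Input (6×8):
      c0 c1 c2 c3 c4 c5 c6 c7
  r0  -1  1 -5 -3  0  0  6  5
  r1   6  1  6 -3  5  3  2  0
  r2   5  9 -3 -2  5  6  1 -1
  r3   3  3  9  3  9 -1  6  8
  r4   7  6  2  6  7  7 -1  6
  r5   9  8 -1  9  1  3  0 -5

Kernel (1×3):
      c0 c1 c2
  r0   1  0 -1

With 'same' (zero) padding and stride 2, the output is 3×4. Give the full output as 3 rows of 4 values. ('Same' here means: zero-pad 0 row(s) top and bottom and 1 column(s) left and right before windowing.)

Output[0,0]: The receptive field on the zero-padded input at this output position is [0 -1 1]. Elementwise product with the kernel and sum: 0·1 + 1·-1.

-1 4 -3 -5
-9 11 -8 7
-6 0 -1 1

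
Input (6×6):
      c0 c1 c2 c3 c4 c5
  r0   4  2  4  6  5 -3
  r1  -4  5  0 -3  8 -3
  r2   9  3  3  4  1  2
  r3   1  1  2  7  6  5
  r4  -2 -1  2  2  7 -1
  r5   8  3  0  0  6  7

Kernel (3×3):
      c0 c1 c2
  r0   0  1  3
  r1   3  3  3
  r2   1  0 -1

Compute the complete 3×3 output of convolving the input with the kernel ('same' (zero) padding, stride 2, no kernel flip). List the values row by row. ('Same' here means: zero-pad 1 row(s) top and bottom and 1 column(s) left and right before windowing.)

Output[0,0]: The receptive field on the zero-padded input at this output position is [0 0 0 / 0 4 2 / 0 -4 5]. Elementwise product with the kernel and sum: 0·1 + 0·3 + 0·3 + 4·3 + 2·3 + 0·1 + 5·-1.

13 44 24
46 15 22
-8 35 38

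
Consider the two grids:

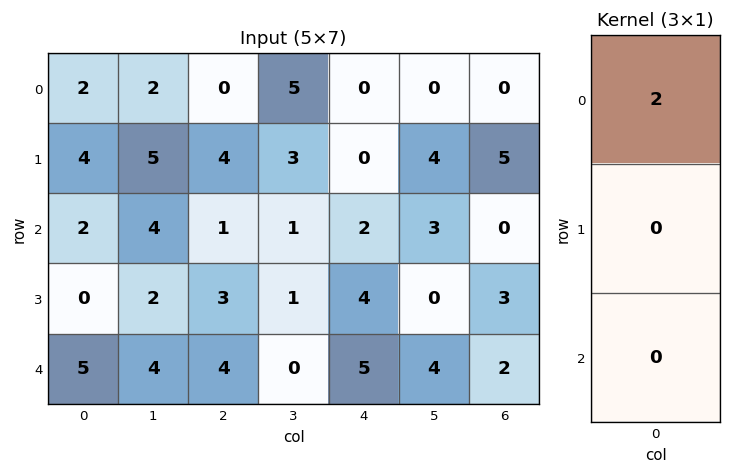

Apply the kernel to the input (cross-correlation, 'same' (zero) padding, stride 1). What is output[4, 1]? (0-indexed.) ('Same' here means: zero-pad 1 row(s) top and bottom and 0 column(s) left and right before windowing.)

The receptive field on the zero-padded input at this output position is [2 / 4 / 0]. Elementwise product with the kernel and sum: 2·2.

4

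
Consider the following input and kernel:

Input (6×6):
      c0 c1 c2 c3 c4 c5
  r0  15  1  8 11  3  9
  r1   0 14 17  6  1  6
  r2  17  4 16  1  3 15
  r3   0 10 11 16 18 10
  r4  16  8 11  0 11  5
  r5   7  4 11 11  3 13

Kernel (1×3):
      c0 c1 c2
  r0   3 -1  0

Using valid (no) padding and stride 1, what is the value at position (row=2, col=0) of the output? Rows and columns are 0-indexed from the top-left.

The receptive field on the input at this output position is [17 4 16]. Elementwise product with the kernel and sum: 17·3 + 4·-1.

47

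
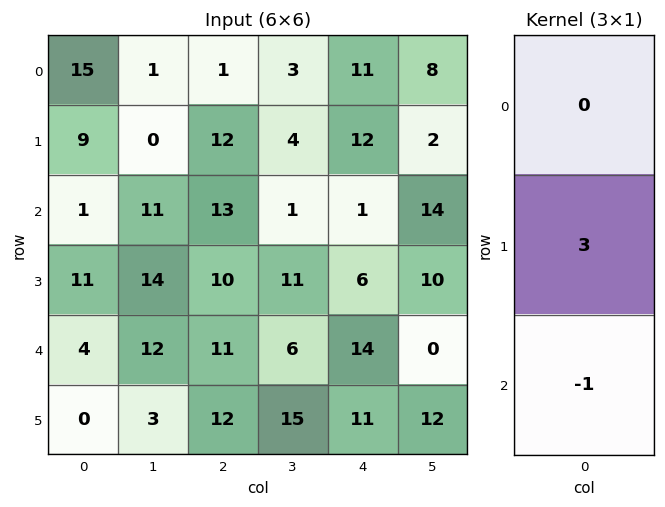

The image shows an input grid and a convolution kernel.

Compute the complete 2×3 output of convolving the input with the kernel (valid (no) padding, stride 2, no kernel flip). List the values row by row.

26 23 35
29 19 4

Output[0,0]: The receptive field on the input at this output position is [15 / 9 / 1]. Elementwise product with the kernel and sum: 9·3 + 1·-1.
Output[0,1]: The receptive field on the input at this output position is [1 / 12 / 13]. Elementwise product with the kernel and sum: 12·3 + 13·-1.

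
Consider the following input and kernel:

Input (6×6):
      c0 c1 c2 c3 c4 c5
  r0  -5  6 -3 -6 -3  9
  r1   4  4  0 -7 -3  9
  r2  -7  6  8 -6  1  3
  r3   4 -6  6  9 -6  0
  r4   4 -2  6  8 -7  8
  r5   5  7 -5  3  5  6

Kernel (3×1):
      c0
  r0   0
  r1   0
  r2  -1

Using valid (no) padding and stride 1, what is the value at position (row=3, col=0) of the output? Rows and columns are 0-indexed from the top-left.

-5

The receptive field on the input at this output position is [4 / 4 / 5]. Elementwise product with the kernel and sum: 5·-1.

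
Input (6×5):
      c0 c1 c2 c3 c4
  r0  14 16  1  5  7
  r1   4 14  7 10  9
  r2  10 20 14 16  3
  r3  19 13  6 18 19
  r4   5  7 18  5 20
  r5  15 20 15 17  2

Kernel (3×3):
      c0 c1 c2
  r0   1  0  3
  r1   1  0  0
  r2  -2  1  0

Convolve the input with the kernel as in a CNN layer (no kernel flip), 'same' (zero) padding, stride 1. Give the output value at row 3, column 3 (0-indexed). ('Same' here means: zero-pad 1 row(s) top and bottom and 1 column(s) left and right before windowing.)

The receptive field on the zero-padded input at this output position is [14 16 3 / 6 18 19 / 18 5 20]. Elementwise product with the kernel and sum: 14·1 + 3·3 + 6·1 + 18·-2 + 5·1.

-2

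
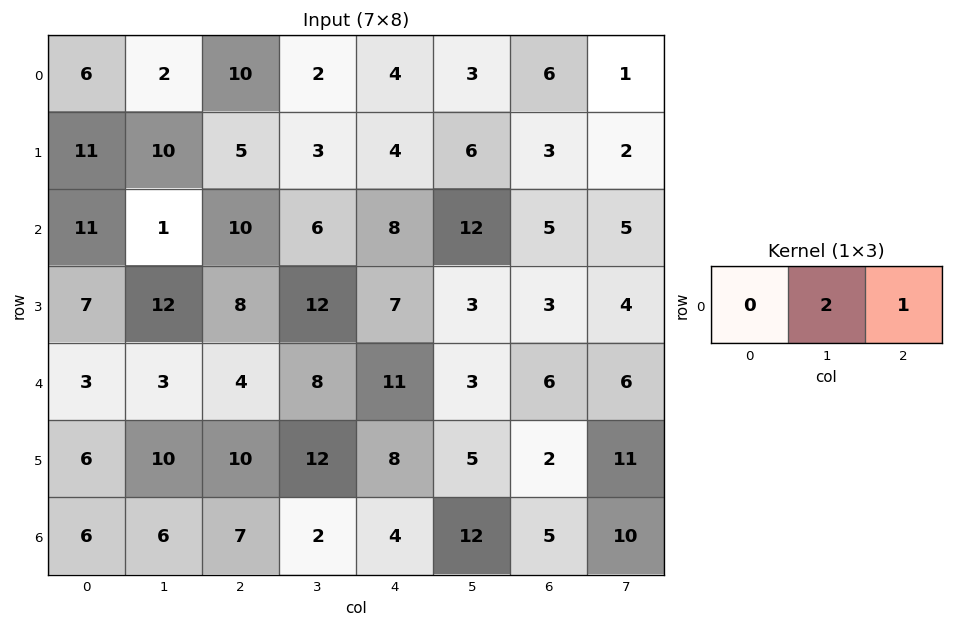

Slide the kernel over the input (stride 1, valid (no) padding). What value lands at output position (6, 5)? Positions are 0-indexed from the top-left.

20

The receptive field on the input at this output position is [12 5 10]. Elementwise product with the kernel and sum: 5·2 + 10·1.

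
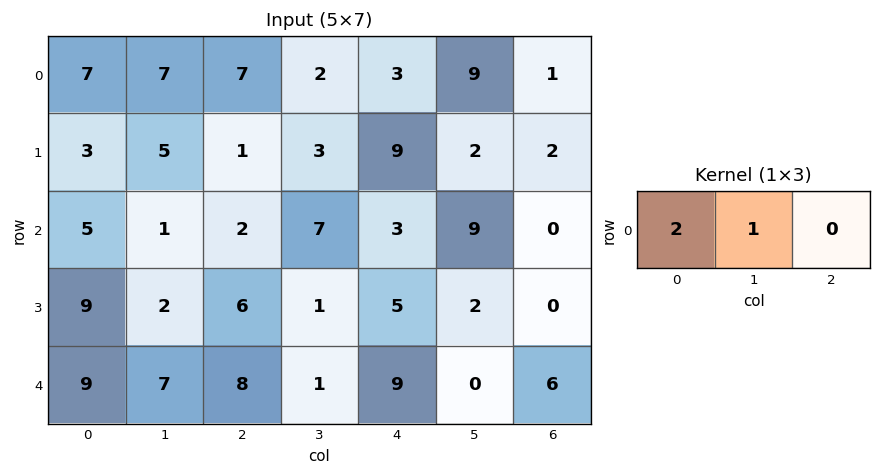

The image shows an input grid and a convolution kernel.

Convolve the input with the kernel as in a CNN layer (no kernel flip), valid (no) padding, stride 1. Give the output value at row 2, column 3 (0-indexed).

The receptive field on the input at this output position is [7 3 9]. Elementwise product with the kernel and sum: 7·2 + 3·1.

17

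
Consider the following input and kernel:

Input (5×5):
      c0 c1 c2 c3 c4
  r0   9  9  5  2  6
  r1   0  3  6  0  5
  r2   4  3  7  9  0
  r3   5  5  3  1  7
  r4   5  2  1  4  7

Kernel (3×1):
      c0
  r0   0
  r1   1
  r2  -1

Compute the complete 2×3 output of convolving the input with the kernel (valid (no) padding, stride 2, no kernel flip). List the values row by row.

-4 -1 5
0 2 0

Output[0,0]: The receptive field on the input at this output position is [9 / 0 / 4]. Elementwise product with the kernel and sum: 0·1 + 4·-1.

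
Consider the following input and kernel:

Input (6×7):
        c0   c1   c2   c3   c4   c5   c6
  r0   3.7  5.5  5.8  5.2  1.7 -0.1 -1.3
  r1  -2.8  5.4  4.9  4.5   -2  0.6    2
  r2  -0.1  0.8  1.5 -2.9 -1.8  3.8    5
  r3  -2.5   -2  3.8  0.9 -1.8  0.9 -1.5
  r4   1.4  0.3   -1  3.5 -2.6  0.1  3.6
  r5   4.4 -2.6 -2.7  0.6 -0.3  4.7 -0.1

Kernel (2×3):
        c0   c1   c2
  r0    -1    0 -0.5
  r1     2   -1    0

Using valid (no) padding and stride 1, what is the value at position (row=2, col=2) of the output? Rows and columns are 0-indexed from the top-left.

6.1

The receptive field on the input at this output position is [1.5 -2.9 -1.8 / 3.8 0.9 -1.8]. Elementwise product with the kernel and sum: 1.5·-1 + -1.8·-0.5 + 3.8·2 + 0.9·-1.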